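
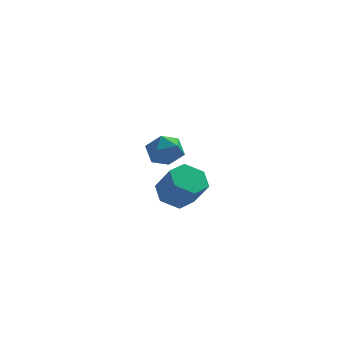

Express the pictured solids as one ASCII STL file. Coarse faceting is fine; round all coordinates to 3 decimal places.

solid 
facet normal -0.425 0.421 -0.801
outer loop
vertex -0.768 -2.373 -4.566
vertex -1.709 -2.354 -4.057
vertex -1.04 -1.523 -3.975
endloop
endfacet
facet normal 0.869 0.438 -0.230
outer loop
vertex -0.768 -2.373 -4.566
vertex -1.04 -1.523 -3.975
vertex -0.029 -3.105 -3.171
endloop
endfacet
facet normal 0.869 0.439 -0.229
outer loop
vertex -0.029 -3.105 -3.171
vertex -1.04 -1.523 -3.975
vertex -0.302 -2.255 -2.58
endloop
endfacet
facet normal 0.424 -0.421 0.802
outer loop
vertex -0.029 -3.105 -3.171
vertex -0.302 -2.255 -2.58
vertex -0.971 -3.086 -2.663
endloop
endfacet
facet normal -0.424 0.421 -0.802
outer loop
vertex -1.04 -1.523 -3.975
vertex -1.709 -2.354 -4.057
vertex -1.982 -1.504 -3.467
endloop
endfacet
facet normal 0.214 0.907 0.363
outer loop
vertex -1.04 -1.523 -3.975
vertex -1.982 -1.504 -3.467
vertex -0.302 -2.255 -2.58
endloop
endfacet
facet normal 0.214 0.907 0.363
outer loop
vertex -0.302 -2.255 -2.58
vertex -1.982 -1.504 -3.467
vertex -1.243 -2.236 -2.072
endloop
endfacet
facet normal 0.424 -0.422 0.801
outer loop
vertex -0.302 -2.255 -2.58
vertex -1.243 -2.236 -2.072
vertex -0.971 -3.086 -2.663
endloop
endfacet
facet normal -0.424 0.421 -0.802
outer loop
vertex -1.982 -1.504 -3.467
vertex -1.709 -2.354 -4.057
vertex -2.651 -2.335 -3.549
endloop
endfacet
facet normal -0.655 0.469 0.593
outer loop
vertex -1.982 -1.504 -3.467
vertex -2.651 -2.335 -3.549
vertex -1.243 -2.236 -2.072
endloop
endfacet
facet normal -0.655 0.469 0.593
outer loop
vertex -1.243 -2.236 -2.072
vertex -2.651 -2.335 -3.549
vertex -1.912 -3.067 -2.154
endloop
endfacet
facet normal 0.425 -0.421 0.801
outer loop
vertex -1.243 -2.236 -2.072
vertex -1.912 -3.067 -2.154
vertex -0.971 -3.086 -2.663
endloop
endfacet
facet normal -0.424 0.421 -0.802
outer loop
vertex -2.651 -2.335 -3.549
vertex -1.709 -2.354 -4.057
vertex -2.378 -3.185 -4.14
endloop
endfacet
facet normal -0.869 -0.439 0.230
outer loop
vertex -2.651 -2.335 -3.549
vertex -2.378 -3.185 -4.14
vertex -1.912 -3.067 -2.154
endloop
endfacet
facet normal -0.869 -0.438 0.230
outer loop
vertex -1.912 -3.067 -2.154
vertex -2.378 -3.185 -4.14
vertex -1.64 -3.917 -2.745
endloop
endfacet
facet normal 0.425 -0.421 0.801
outer loop
vertex -1.912 -3.067 -2.154
vertex -1.64 -3.917 -2.745
vertex -0.971 -3.086 -2.663
endloop
endfacet
facet normal -0.424 0.422 -0.801
outer loop
vertex -2.378 -3.185 -4.14
vertex -1.709 -2.354 -4.057
vertex -1.437 -3.204 -4.648
endloop
endfacet
facet normal -0.214 -0.907 -0.363
outer loop
vertex -2.378 -3.185 -4.14
vertex -1.437 -3.204 -4.648
vertex -1.64 -3.917 -2.745
endloop
endfacet
facet normal -0.214 -0.907 -0.363
outer loop
vertex -1.64 -3.917 -2.745
vertex -1.437 -3.204 -4.648
vertex -0.698 -3.936 -3.253
endloop
endfacet
facet normal 0.424 -0.421 0.802
outer loop
vertex -1.64 -3.917 -2.745
vertex -0.698 -3.936 -3.253
vertex -0.971 -3.086 -2.663
endloop
endfacet
facet normal -0.425 0.421 -0.801
outer loop
vertex -1.437 -3.204 -4.648
vertex -1.709 -2.354 -4.057
vertex -0.768 -2.373 -4.566
endloop
endfacet
facet normal 0.655 -0.469 -0.593
outer loop
vertex -1.437 -3.204 -4.648
vertex -0.768 -2.373 -4.566
vertex -0.698 -3.936 -3.253
endloop
endfacet
facet normal 0.655 -0.469 -0.593
outer loop
vertex -0.698 -3.936 -3.253
vertex -0.768 -2.373 -4.566
vertex -0.029 -3.105 -3.171
endloop
endfacet
facet normal 0.424 -0.421 0.802
outer loop
vertex -0.698 -3.936 -3.253
vertex -0.029 -3.105 -3.171
vertex -0.971 -3.086 -2.663
endloop
endfacet
facet normal -0.626 0.345 0.700
outer loop
vertex -3.429 3.482 -3.418
vertex -2.605 3.455 -2.668
vertex -2.777 4.374 -3.275
endloop
endfacet
facet normal -0.810 0.584 0.053
outer loop
vertex -3.429 3.482 -3.418
vertex -2.777 4.374 -3.275
vertex -3.071 4.059 -4.302
endloop
endfacet
facet normal -0.931 0.019 -0.365
outer loop
vertex -3.429 3.482 -3.418
vertex -3.071 4.059 -4.302
vertex -3.082 2.945 -4.331
endloop
endfacet
facet normal -0.821 -0.570 0.023
outer loop
vertex -3.429 3.482 -3.418
vertex -3.082 2.945 -4.331
vertex -2.794 2.572 -3.321
endloop
endfacet
facet normal -0.632 -0.369 0.681
outer loop
vertex -3.429 3.482 -3.418
vertex -2.794 2.572 -3.321
vertex -2.605 3.455 -2.668
endloop
endfacet
facet normal -0.255 0.943 -0.216
outer loop
vertex -3.071 4.059 -4.302
vertex -2.777 4.374 -3.275
vertex -2.026 4.388 -4.099
endloop
endfacet
facet normal 0.044 0.556 0.830
outer loop
vertex -2.777 4.374 -3.275
vertex -2.605 3.455 -2.668
vertex -1.738 4.015 -3.089
endloop
endfacet
facet normal 0.033 -0.599 0.800
outer loop
vertex -2.605 3.455 -2.668
vertex -2.794 2.572 -3.321
vertex -1.749 2.901 -3.118
endloop
endfacet
facet normal -0.272 -0.925 -0.264
outer loop
vertex -2.794 2.572 -3.321
vertex -3.082 2.945 -4.331
vertex -2.043 2.586 -4.145
endloop
endfacet
facet normal -0.451 0.028 -0.892
outer loop
vertex -3.082 2.945 -4.331
vertex -3.071 4.059 -4.302
vertex -2.215 3.505 -4.752
endloop
endfacet
facet normal 0.821 0.570 -0.023
outer loop
vertex -1.391 3.478 -4.002
vertex -2.026 4.388 -4.099
vertex -1.738 4.015 -3.089
endloop
endfacet
facet normal 0.931 -0.019 0.365
outer loop
vertex -1.391 3.478 -4.002
vertex -1.738 4.015 -3.089
vertex -1.749 2.901 -3.118
endloop
endfacet
facet normal 0.810 -0.584 -0.053
outer loop
vertex -1.391 3.478 -4.002
vertex -1.749 2.901 -3.118
vertex -2.043 2.586 -4.145
endloop
endfacet
facet normal 0.626 -0.345 -0.700
outer loop
vertex -1.391 3.478 -4.002
vertex -2.043 2.586 -4.145
vertex -2.215 3.505 -4.752
endloop
endfacet
facet normal 0.632 0.369 -0.681
outer loop
vertex -1.391 3.478 -4.002
vertex -2.215 3.505 -4.752
vertex -2.026 4.388 -4.099
endloop
endfacet
facet normal 0.272 0.925 0.264
outer loop
vertex -1.738 4.015 -3.089
vertex -2.026 4.388 -4.099
vertex -2.777 4.374 -3.275
endloop
endfacet
facet normal 0.451 -0.028 0.892
outer loop
vertex -1.749 2.901 -3.118
vertex -1.738 4.015 -3.089
vertex -2.605 3.455 -2.668
endloop
endfacet
facet normal 0.255 -0.943 0.216
outer loop
vertex -2.043 2.586 -4.145
vertex -1.749 2.901 -3.118
vertex -2.794 2.572 -3.321
endloop
endfacet
facet normal -0.044 -0.556 -0.830
outer loop
vertex -2.215 3.505 -4.752
vertex -2.043 2.586 -4.145
vertex -3.082 2.945 -4.331
endloop
endfacet
facet normal -0.033 0.599 -0.800
outer loop
vertex -2.026 4.388 -4.099
vertex -2.215 3.505 -4.752
vertex -3.071 4.059 -4.302
endloop
endfacet

endsolid


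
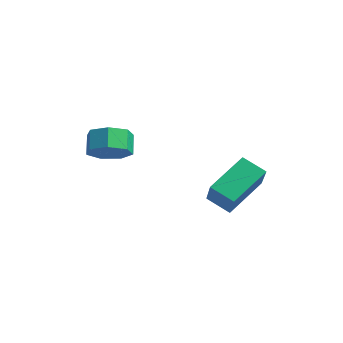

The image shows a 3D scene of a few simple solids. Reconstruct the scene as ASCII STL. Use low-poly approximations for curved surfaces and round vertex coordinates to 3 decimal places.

solid 
facet normal -0.790 -0.378 0.483
outer loop
vertex 1.71 0.324 0.647
vertex 1.534 2.118 1.763
vertex 0.61 1.005 -0.619
endloop
endfacet
facet normal 0.083 -0.846 -0.527
outer loop
vertex 1.566 1.462 -1.203
vertex 1.71 0.324 0.647
vertex 0.61 1.005 -0.619
endloop
endfacet
facet normal -0.790 -0.377 0.483
outer loop
vertex 0.61 1.005 -0.619
vertex 1.534 2.118 1.763
vertex 0.435 2.799 0.497
endloop
endfacet
facet normal -0.607 0.376 -0.700
outer loop
vertex 0.435 2.799 0.497
vertex 1.566 1.462 -1.203
vertex 0.61 1.005 -0.619
endloop
endfacet
facet normal 0.607 -0.376 0.700
outer loop
vertex 1.71 0.324 0.647
vertex 2.49 2.575 1.179
vertex 1.534 2.118 1.763
endloop
endfacet
facet normal 0.083 -0.846 -0.527
outer loop
vertex 2.665 0.781 0.063
vertex 1.71 0.324 0.647
vertex 1.566 1.462 -1.203
endloop
endfacet
facet normal 0.608 -0.376 0.700
outer loop
vertex 2.665 0.781 0.063
vertex 2.49 2.575 1.179
vertex 1.71 0.324 0.647
endloop
endfacet
facet normal -0.083 0.846 0.527
outer loop
vertex 1.534 2.118 1.763
vertex 2.49 2.575 1.179
vertex 0.435 2.799 0.497
endloop
endfacet
facet normal -0.608 0.376 -0.700
outer loop
vertex 1.39 3.256 -0.087
vertex 1.566 1.462 -1.203
vertex 0.435 2.799 0.497
endloop
endfacet
facet normal -0.083 0.846 0.527
outer loop
vertex 0.435 2.799 0.497
vertex 2.49 2.575 1.179
vertex 1.39 3.256 -0.087
endloop
endfacet
facet normal 0.790 0.378 -0.483
outer loop
vertex 1.39 3.256 -0.087
vertex 2.665 0.781 0.063
vertex 1.566 1.462 -1.203
endloop
endfacet
facet normal 0.790 0.378 -0.483
outer loop
vertex 2.49 2.575 1.179
vertex 2.665 0.781 0.063
vertex 1.39 3.256 -0.087
endloop
endfacet
facet normal 0.542 -0.413 -0.732
outer loop
vertex -2.004 -1.06 1.818
vertex -2.835 -1.375 1.381
vertex -2.356 -0.518 1.252
endloop
endfacet
facet normal 0.734 0.657 0.172
outer loop
vertex -2.004 -1.06 1.818
vertex -2.356 -0.518 1.252
vertex -2.595 -0.609 2.616
endloop
endfacet
facet normal 0.733 0.658 0.172
outer loop
vertex -2.595 -0.609 2.616
vertex -2.356 -0.518 1.252
vertex -2.947 -0.068 2.049
endloop
endfacet
facet normal -0.542 0.413 0.731
outer loop
vertex -2.595 -0.609 2.616
vertex -2.947 -0.068 2.049
vertex -3.425 -0.925 2.179
endloop
endfacet
facet normal 0.542 -0.413 -0.732
outer loop
vertex -2.356 -0.518 1.252
vertex -2.835 -1.375 1.381
vertex -3.069 -0.622 0.783
endloop
endfacet
facet normal 0.137 0.903 -0.408
outer loop
vertex -2.356 -0.518 1.252
vertex -3.069 -0.622 0.783
vertex -2.947 -0.068 2.049
endloop
endfacet
facet normal 0.136 0.903 -0.408
outer loop
vertex -2.947 -0.068 2.049
vertex -3.069 -0.622 0.783
vertex -3.659 -0.172 1.581
endloop
endfacet
facet normal -0.542 0.413 0.732
outer loop
vertex -2.947 -0.068 2.049
vertex -3.659 -0.172 1.581
vertex -3.425 -0.925 2.179
endloop
endfacet
facet normal 0.542 -0.413 -0.732
outer loop
vertex -3.069 -0.622 0.783
vertex -2.835 -1.375 1.381
vertex -3.605 -1.293 0.764
endloop
endfacet
facet normal -0.563 0.469 -0.681
outer loop
vertex -3.069 -0.622 0.783
vertex -3.605 -1.293 0.764
vertex -3.659 -0.172 1.581
endloop
endfacet
facet normal -0.563 0.469 -0.681
outer loop
vertex -3.659 -0.172 1.581
vertex -3.605 -1.293 0.764
vertex -4.195 -0.843 1.562
endloop
endfacet
facet normal -0.542 0.413 0.732
outer loop
vertex -3.659 -0.172 1.581
vertex -4.195 -0.843 1.562
vertex -3.425 -0.925 2.179
endloop
endfacet
facet normal 0.542 -0.414 -0.732
outer loop
vertex -3.605 -1.293 0.764
vertex -2.835 -1.375 1.381
vertex -3.561 -2.026 1.211
endloop
endfacet
facet normal -0.839 -0.319 -0.441
outer loop
vertex -3.605 -1.293 0.764
vertex -3.561 -2.026 1.211
vertex -4.195 -0.843 1.562
endloop
endfacet
facet normal -0.839 -0.318 -0.442
outer loop
vertex -4.195 -0.843 1.562
vertex -3.561 -2.026 1.211
vertex -4.152 -1.576 2.008
endloop
endfacet
facet normal -0.542 0.413 0.732
outer loop
vertex -4.195 -0.843 1.562
vertex -4.152 -1.576 2.008
vertex -3.425 -0.925 2.179
endloop
endfacet
facet normal 0.542 -0.413 -0.732
outer loop
vertex -3.561 -2.026 1.211
vertex -2.835 -1.375 1.381
vertex -2.97 -2.269 1.785
endloop
endfacet
facet normal -0.483 -0.866 0.131
outer loop
vertex -3.561 -2.026 1.211
vertex -2.97 -2.269 1.785
vertex -4.152 -1.576 2.008
endloop
endfacet
facet normal -0.483 -0.866 0.132
outer loop
vertex -4.152 -1.576 2.008
vertex -2.97 -2.269 1.785
vertex -3.561 -1.818 2.583
endloop
endfacet
facet normal -0.542 0.413 0.731
outer loop
vertex -4.152 -1.576 2.008
vertex -3.561 -1.818 2.583
vertex -3.425 -0.925 2.179
endloop
endfacet
facet normal 0.541 -0.413 -0.732
outer loop
vertex -2.97 -2.269 1.785
vertex -2.835 -1.375 1.381
vertex -2.277 -1.839 2.055
endloop
endfacet
facet normal 0.236 -0.761 0.605
outer loop
vertex -2.97 -2.269 1.785
vertex -2.277 -1.839 2.055
vertex -3.561 -1.818 2.583
endloop
endfacet
facet normal 0.236 -0.761 0.604
outer loop
vertex -3.561 -1.818 2.583
vertex -2.277 -1.839 2.055
vertex -2.868 -1.389 2.853
endloop
endfacet
facet normal -0.541 0.414 0.732
outer loop
vertex -3.561 -1.818 2.583
vertex -2.868 -1.389 2.853
vertex -3.425 -0.925 2.179
endloop
endfacet
facet normal 0.542 -0.413 -0.732
outer loop
vertex -2.277 -1.839 2.055
vertex -2.835 -1.375 1.381
vertex -2.004 -1.06 1.818
endloop
endfacet
facet normal 0.778 -0.083 0.623
outer loop
vertex -2.277 -1.839 2.055
vertex -2.004 -1.06 1.818
vertex -2.868 -1.389 2.853
endloop
endfacet
facet normal 0.778 -0.083 0.623
outer loop
vertex -2.868 -1.389 2.853
vertex -2.004 -1.06 1.818
vertex -2.595 -0.609 2.616
endloop
endfacet
facet normal -0.542 0.412 0.732
outer loop
vertex -2.868 -1.389 2.853
vertex -2.595 -0.609 2.616
vertex -3.425 -0.925 2.179
endloop
endfacet

endsolid


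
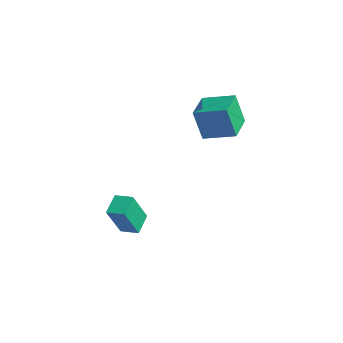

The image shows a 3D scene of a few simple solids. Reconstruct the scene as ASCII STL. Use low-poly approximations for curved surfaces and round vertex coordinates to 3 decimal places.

solid 
facet normal -0.617 0.659 0.431
outer loop
vertex 2.559 -3.951 -1.883
vertex 3.322 -3.34 -1.724
vertex 2.225 -3.056 -3.73
endloop
endfacet
facet normal -0.770 -0.617 -0.160
outer loop
vertex 2.978 -3.86 -4.256
vertex 2.559 -3.951 -1.883
vertex 2.225 -3.056 -3.73
endloop
endfacet
facet normal -0.617 0.659 0.431
outer loop
vertex 2.225 -3.056 -3.73
vertex 3.322 -3.34 -1.724
vertex 2.988 -2.445 -3.572
endloop
endfacet
facet normal -0.161 0.430 -0.888
outer loop
vertex 2.988 -2.445 -3.572
vertex 2.978 -3.86 -4.256
vertex 2.225 -3.056 -3.73
endloop
endfacet
facet normal 0.160 -0.431 0.888
outer loop
vertex 2.559 -3.951 -1.883
vertex 4.075 -4.144 -2.25
vertex 3.322 -3.34 -1.724
endloop
endfacet
facet normal -0.770 -0.617 -0.160
outer loop
vertex 3.312 -4.755 -2.408
vertex 2.559 -3.951 -1.883
vertex 2.978 -3.86 -4.256
endloop
endfacet
facet normal 0.160 -0.430 0.888
outer loop
vertex 3.312 -4.755 -2.408
vertex 4.075 -4.144 -2.25
vertex 2.559 -3.951 -1.883
endloop
endfacet
facet normal 0.770 0.617 0.160
outer loop
vertex 3.322 -3.34 -1.724
vertex 4.075 -4.144 -2.25
vertex 2.988 -2.445 -3.572
endloop
endfacet
facet normal -0.160 0.431 -0.888
outer loop
vertex 3.741 -3.249 -4.097
vertex 2.978 -3.86 -4.256
vertex 2.988 -2.445 -3.572
endloop
endfacet
facet normal 0.770 0.617 0.160
outer loop
vertex 2.988 -2.445 -3.572
vertex 4.075 -4.144 -2.25
vertex 3.741 -3.249 -4.097
endloop
endfacet
facet normal 0.617 -0.659 -0.431
outer loop
vertex 3.741 -3.249 -4.097
vertex 3.312 -4.755 -2.408
vertex 2.978 -3.86 -4.256
endloop
endfacet
facet normal 0.617 -0.659 -0.431
outer loop
vertex 4.075 -4.144 -2.25
vertex 3.312 -4.755 -2.408
vertex 3.741 -3.249 -4.097
endloop
endfacet
facet normal -0.645 -0.716 -0.267
outer loop
vertex 3.313 -0.137 3.342
vertex 2.004 1.023 3.39
vertex 3.6 0.257 1.589
endloop
endfacet
facet normal 0.748 -0.663 -0.027
outer loop
vertex 4.716 1.497 2.05
vertex 3.313 -0.137 3.342
vertex 3.6 0.257 1.589
endloop
endfacet
facet normal -0.645 -0.716 -0.267
outer loop
vertex 3.6 0.257 1.589
vertex 2.004 1.023 3.39
vertex 2.291 1.418 1.636
endloop
endfacet
facet normal 0.157 0.217 -0.964
outer loop
vertex 2.291 1.418 1.636
vertex 4.716 1.497 2.05
vertex 3.6 0.257 1.589
endloop
endfacet
facet normal -0.157 -0.217 0.963
outer loop
vertex 3.313 -0.137 3.342
vertex 3.12 2.263 3.851
vertex 2.004 1.023 3.39
endloop
endfacet
facet normal 0.748 -0.663 -0.027
outer loop
vertex 4.429 1.102 3.804
vertex 3.313 -0.137 3.342
vertex 4.716 1.497 2.05
endloop
endfacet
facet normal -0.158 -0.217 0.963
outer loop
vertex 4.429 1.102 3.804
vertex 3.12 2.263 3.851
vertex 3.313 -0.137 3.342
endloop
endfacet
facet normal -0.748 0.663 0.027
outer loop
vertex 2.004 1.023 3.39
vertex 3.12 2.263 3.851
vertex 2.291 1.418 1.636
endloop
endfacet
facet normal 0.157 0.217 -0.963
outer loop
vertex 3.407 2.657 2.098
vertex 4.716 1.497 2.05
vertex 2.291 1.418 1.636
endloop
endfacet
facet normal -0.748 0.664 0.027
outer loop
vertex 2.291 1.418 1.636
vertex 3.12 2.263 3.851
vertex 3.407 2.657 2.098
endloop
endfacet
facet normal 0.645 0.716 0.267
outer loop
vertex 3.407 2.657 2.098
vertex 4.429 1.102 3.804
vertex 4.716 1.497 2.05
endloop
endfacet
facet normal 0.645 0.716 0.267
outer loop
vertex 3.12 2.263 3.851
vertex 4.429 1.102 3.804
vertex 3.407 2.657 2.098
endloop
endfacet

endsolid


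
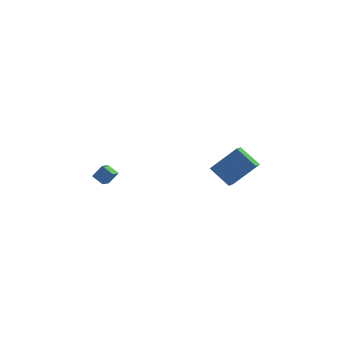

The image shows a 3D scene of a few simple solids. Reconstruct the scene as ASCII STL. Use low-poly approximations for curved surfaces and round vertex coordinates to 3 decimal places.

solid 
facet normal -0.701 0.573 0.424
outer loop
vertex -3.909 2.566 3.969
vertex -3.582 3.236 3.604
vertex -4.474 2.431 3.217
endloop
endfacet
facet normal -0.393 -0.807 0.440
outer loop
vertex -3.878 1.944 2.856
vertex -3.909 2.566 3.969
vertex -4.474 2.431 3.217
endloop
endfacet
facet normal -0.701 0.573 0.424
outer loop
vertex -4.474 2.431 3.217
vertex -3.582 3.236 3.604
vertex -4.147 3.101 2.852
endloop
endfacet
facet normal -0.595 -0.141 -0.792
outer loop
vertex -4.147 3.101 2.852
vertex -3.878 1.944 2.856
vertex -4.474 2.431 3.217
endloop
endfacet
facet normal 0.595 0.141 0.792
outer loop
vertex -3.909 2.566 3.969
vertex -2.986 2.749 3.243
vertex -3.582 3.236 3.604
endloop
endfacet
facet normal -0.393 -0.807 0.440
outer loop
vertex -3.313 2.079 3.608
vertex -3.909 2.566 3.969
vertex -3.878 1.944 2.856
endloop
endfacet
facet normal 0.595 0.141 0.792
outer loop
vertex -3.313 2.079 3.608
vertex -2.986 2.749 3.243
vertex -3.909 2.566 3.969
endloop
endfacet
facet normal 0.393 0.807 -0.440
outer loop
vertex -3.582 3.236 3.604
vertex -2.986 2.749 3.243
vertex -4.147 3.101 2.852
endloop
endfacet
facet normal -0.595 -0.141 -0.792
outer loop
vertex -3.551 2.614 2.491
vertex -3.878 1.944 2.856
vertex -4.147 3.101 2.852
endloop
endfacet
facet normal 0.393 0.807 -0.440
outer loop
vertex -4.147 3.101 2.852
vertex -2.986 2.749 3.243
vertex -3.551 2.614 2.491
endloop
endfacet
facet normal 0.701 -0.573 -0.424
outer loop
vertex -3.551 2.614 2.491
vertex -3.313 2.079 3.608
vertex -3.878 1.944 2.856
endloop
endfacet
facet normal 0.701 -0.573 -0.424
outer loop
vertex -2.986 2.749 3.243
vertex -3.313 2.079 3.608
vertex -3.551 2.614 2.491
endloop
endfacet
facet normal -0.716 -0.139 -0.684
outer loop
vertex 2.213 2.284 3.887
vertex 2.508 3.251 3.382
vertex 3.262 1.476 2.954
endloop
endfacet
facet normal -0.261 -0.856 0.447
outer loop
vertex 4.772 1.769 4.398
vertex 2.213 2.284 3.887
vertex 3.262 1.476 2.954
endloop
endfacet
facet normal -0.716 -0.139 -0.684
outer loop
vertex 3.262 1.476 2.954
vertex 2.508 3.251 3.382
vertex 3.557 2.443 2.449
endloop
endfacet
facet normal 0.648 -0.498 -0.576
outer loop
vertex 3.557 2.443 2.449
vertex 4.772 1.769 4.398
vertex 3.262 1.476 2.954
endloop
endfacet
facet normal -0.648 0.498 0.576
outer loop
vertex 2.213 2.284 3.887
vertex 4.018 3.544 4.826
vertex 2.508 3.251 3.382
endloop
endfacet
facet normal -0.261 -0.856 0.447
outer loop
vertex 3.723 2.577 5.331
vertex 2.213 2.284 3.887
vertex 4.772 1.769 4.398
endloop
endfacet
facet normal -0.648 0.498 0.576
outer loop
vertex 3.723 2.577 5.331
vertex 4.018 3.544 4.826
vertex 2.213 2.284 3.887
endloop
endfacet
facet normal 0.261 0.856 -0.447
outer loop
vertex 2.508 3.251 3.382
vertex 4.018 3.544 4.826
vertex 3.557 2.443 2.449
endloop
endfacet
facet normal 0.648 -0.498 -0.576
outer loop
vertex 5.067 2.736 3.893
vertex 4.772 1.769 4.398
vertex 3.557 2.443 2.449
endloop
endfacet
facet normal 0.261 0.856 -0.447
outer loop
vertex 3.557 2.443 2.449
vertex 4.018 3.544 4.826
vertex 5.067 2.736 3.893
endloop
endfacet
facet normal 0.716 0.139 0.684
outer loop
vertex 5.067 2.736 3.893
vertex 3.723 2.577 5.331
vertex 4.772 1.769 4.398
endloop
endfacet
facet normal 0.716 0.139 0.684
outer loop
vertex 4.018 3.544 4.826
vertex 3.723 2.577 5.331
vertex 5.067 2.736 3.893
endloop
endfacet

endsolid


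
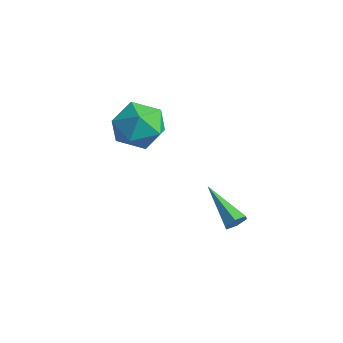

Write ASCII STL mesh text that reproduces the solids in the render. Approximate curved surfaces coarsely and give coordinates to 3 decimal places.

solid 
facet normal -0.349 0.669 0.656
outer loop
vertex -1.714 1.895 2.138
vertex -1.617 1.129 2.971
vertex -0.748 1.819 2.73
endloop
endfacet
facet normal 0.001 0.992 0.125
outer loop
vertex -1.714 1.895 2.138
vertex -0.748 1.819 2.73
vertex -0.715 1.961 1.604
endloop
endfacet
facet normal -0.315 0.813 -0.490
outer loop
vertex -1.714 1.895 2.138
vertex -0.715 1.961 1.604
vertex -1.563 1.358 1.149
endloop
endfacet
facet normal -0.861 0.380 -0.338
outer loop
vertex -1.714 1.895 2.138
vertex -1.563 1.358 1.149
vertex -2.121 0.844 1.994
endloop
endfacet
facet normal -0.882 0.291 0.370
outer loop
vertex -1.714 1.895 2.138
vertex -2.121 0.844 1.994
vertex -1.617 1.129 2.971
endloop
endfacet
facet normal 0.667 0.737 0.112
outer loop
vertex -0.715 1.961 1.604
vertex -0.748 1.819 2.73
vertex 0.001 1.236 2.106
endloop
endfacet
facet normal 0.100 0.213 0.972
outer loop
vertex -0.748 1.819 2.73
vertex -1.617 1.129 2.971
vertex -0.557 0.722 2.951
endloop
endfacet
facet normal -0.762 -0.400 0.510
outer loop
vertex -1.617 1.129 2.971
vertex -2.121 0.844 1.994
vertex -1.405 0.119 2.496
endloop
endfacet
facet normal -0.728 -0.255 -0.636
outer loop
vertex -2.121 0.844 1.994
vertex -1.563 1.358 1.149
vertex -1.372 0.261 1.37
endloop
endfacet
facet normal 0.155 0.447 -0.881
outer loop
vertex -1.563 1.358 1.149
vertex -0.715 1.961 1.604
vertex -0.503 0.951 1.129
endloop
endfacet
facet normal 0.861 -0.380 0.338
outer loop
vertex -0.406 0.185 1.962
vertex 0.001 1.236 2.106
vertex -0.557 0.722 2.951
endloop
endfacet
facet normal 0.315 -0.813 0.490
outer loop
vertex -0.406 0.185 1.962
vertex -0.557 0.722 2.951
vertex -1.405 0.119 2.496
endloop
endfacet
facet normal -0.001 -0.992 -0.125
outer loop
vertex -0.406 0.185 1.962
vertex -1.405 0.119 2.496
vertex -1.372 0.261 1.37
endloop
endfacet
facet normal 0.349 -0.669 -0.656
outer loop
vertex -0.406 0.185 1.962
vertex -1.372 0.261 1.37
vertex -0.503 0.951 1.129
endloop
endfacet
facet normal 0.882 -0.291 -0.370
outer loop
vertex -0.406 0.185 1.962
vertex -0.503 0.951 1.129
vertex 0.001 1.236 2.106
endloop
endfacet
facet normal 0.728 0.255 0.636
outer loop
vertex -0.557 0.722 2.951
vertex 0.001 1.236 2.106
vertex -0.748 1.819 2.73
endloop
endfacet
facet normal -0.155 -0.447 0.881
outer loop
vertex -1.405 0.119 2.496
vertex -0.557 0.722 2.951
vertex -1.617 1.129 2.971
endloop
endfacet
facet normal -0.667 -0.737 -0.112
outer loop
vertex -1.372 0.261 1.37
vertex -1.405 0.119 2.496
vertex -2.121 0.844 1.994
endloop
endfacet
facet normal -0.100 -0.213 -0.972
outer loop
vertex -0.503 0.951 1.129
vertex -1.372 0.261 1.37
vertex -1.563 1.358 1.149
endloop
endfacet
facet normal 0.762 0.400 -0.510
outer loop
vertex 0.001 1.236 2.106
vertex -0.503 0.951 1.129
vertex -0.715 1.961 1.604
endloop
endfacet
facet normal 0.877 -0.018 -0.479
outer loop
vertex 1.987 3.615 -2.334
vertex 1.779 3.331 -2.704
vertex 1.771 3.84 -2.738
endloop
endfacet
facet normal 0.030 0.880 0.474
outer loop
vertex 1.987 3.615 -2.334
vertex 1.771 3.84 -2.738
vertex 0.041 3.369 -1.756
endloop
endfacet
facet normal 0.878 -0.018 -0.478
outer loop
vertex 1.771 3.84 -2.738
vertex 1.779 3.331 -2.704
vertex 1.564 3.556 -3.108
endloop
endfacet
facet normal -0.438 0.815 -0.380
outer loop
vertex 1.771 3.84 -2.738
vertex 1.564 3.556 -3.108
vertex 0.041 3.369 -1.756
endloop
endfacet
facet normal 0.878 -0.019 -0.478
outer loop
vertex 1.564 3.556 -3.108
vertex 1.779 3.331 -2.704
vertex 1.572 3.047 -3.073
endloop
endfacet
facet normal -0.658 -0.062 -0.750
outer loop
vertex 1.564 3.556 -3.108
vertex 1.572 3.047 -3.073
vertex 0.041 3.369 -1.756
endloop
endfacet
facet normal 0.878 -0.019 -0.478
outer loop
vertex 1.572 3.047 -3.073
vertex 1.779 3.331 -2.704
vertex 1.787 2.823 -2.669
endloop
endfacet
facet normal -0.411 -0.872 -0.265
outer loop
vertex 1.572 3.047 -3.073
vertex 1.787 2.823 -2.669
vertex 0.041 3.369 -1.756
endloop
endfacet
facet normal 0.878 -0.019 -0.478
outer loop
vertex 1.787 2.823 -2.669
vertex 1.779 3.331 -2.704
vertex 1.994 3.106 -2.3
endloop
endfacet
facet normal 0.055 -0.807 0.588
outer loop
vertex 1.787 2.823 -2.669
vertex 1.994 3.106 -2.3
vertex 0.041 3.369 -1.756
endloop
endfacet
facet normal 0.878 -0.020 -0.478
outer loop
vertex 1.994 3.106 -2.3
vertex 1.779 3.331 -2.704
vertex 1.987 3.615 -2.334
endloop
endfacet
facet normal 0.276 0.068 0.959
outer loop
vertex 1.994 3.106 -2.3
vertex 1.987 3.615 -2.334
vertex 0.041 3.369 -1.756
endloop
endfacet

endsolid


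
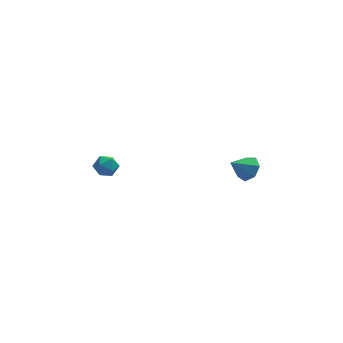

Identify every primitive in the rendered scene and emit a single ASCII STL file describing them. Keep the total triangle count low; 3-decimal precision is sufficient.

solid 
facet normal -0.090 0.899 0.429
outer loop
vertex -3.674 2.401 3.602
vertex -3.698 2.114 4.199
vertex -3.115 2.295 3.942
endloop
endfacet
facet normal 0.286 0.942 -0.176
outer loop
vertex -3.674 2.401 3.602
vertex -3.115 2.295 3.942
vertex -3.134 2.179 3.29
endloop
endfacet
facet normal -0.123 0.695 -0.708
outer loop
vertex -3.674 2.401 3.602
vertex -3.134 2.179 3.29
vertex -3.728 1.925 3.144
endloop
endfacet
facet normal -0.751 0.500 -0.431
outer loop
vertex -3.674 2.401 3.602
vertex -3.728 1.925 3.144
vertex -4.077 1.885 3.706
endloop
endfacet
facet normal -0.731 0.626 0.271
outer loop
vertex -3.674 2.401 3.602
vertex -4.077 1.885 3.706
vertex -3.698 2.114 4.199
endloop
endfacet
facet normal 0.850 0.513 -0.116
outer loop
vertex -3.134 2.179 3.29
vertex -3.115 2.295 3.942
vertex -2.823 1.755 3.694
endloop
endfacet
facet normal 0.243 0.443 0.863
outer loop
vertex -3.115 2.295 3.942
vertex -3.698 2.114 4.199
vertex -3.172 1.715 4.256
endloop
endfacet
facet normal -0.793 -0.001 0.610
outer loop
vertex -3.698 2.114 4.199
vertex -4.077 1.885 3.706
vertex -3.766 1.461 4.11
endloop
endfacet
facet normal -0.825 -0.204 -0.527
outer loop
vertex -4.077 1.885 3.706
vertex -3.728 1.925 3.144
vertex -3.785 1.345 3.458
endloop
endfacet
facet normal 0.191 0.113 -0.975
outer loop
vertex -3.728 1.925 3.144
vertex -3.134 2.179 3.29
vertex -3.202 1.526 3.201
endloop
endfacet
facet normal 0.751 -0.500 0.431
outer loop
vertex -3.226 1.239 3.798
vertex -2.823 1.755 3.694
vertex -3.172 1.715 4.256
endloop
endfacet
facet normal 0.123 -0.695 0.708
outer loop
vertex -3.226 1.239 3.798
vertex -3.172 1.715 4.256
vertex -3.766 1.461 4.11
endloop
endfacet
facet normal -0.286 -0.942 0.176
outer loop
vertex -3.226 1.239 3.798
vertex -3.766 1.461 4.11
vertex -3.785 1.345 3.458
endloop
endfacet
facet normal 0.090 -0.899 -0.429
outer loop
vertex -3.226 1.239 3.798
vertex -3.785 1.345 3.458
vertex -3.202 1.526 3.201
endloop
endfacet
facet normal 0.731 -0.626 -0.271
outer loop
vertex -3.226 1.239 3.798
vertex -3.202 1.526 3.201
vertex -2.823 1.755 3.694
endloop
endfacet
facet normal 0.825 0.204 0.527
outer loop
vertex -3.172 1.715 4.256
vertex -2.823 1.755 3.694
vertex -3.115 2.295 3.942
endloop
endfacet
facet normal -0.191 -0.113 0.975
outer loop
vertex -3.766 1.461 4.11
vertex -3.172 1.715 4.256
vertex -3.698 2.114 4.199
endloop
endfacet
facet normal -0.850 -0.513 0.116
outer loop
vertex -3.785 1.345 3.458
vertex -3.766 1.461 4.11
vertex -4.077 1.885 3.706
endloop
endfacet
facet normal -0.243 -0.443 -0.863
outer loop
vertex -3.202 1.526 3.201
vertex -3.785 1.345 3.458
vertex -3.728 1.925 3.144
endloop
endfacet
facet normal 0.793 0.001 -0.610
outer loop
vertex -2.823 1.755 3.694
vertex -3.202 1.526 3.201
vertex -3.134 2.179 3.29
endloop
endfacet
facet normal 0.734 0.243 -0.634
outer loop
vertex 3.701 2.414 3.134
vertex 3.301 2.15 2.57
vertex 3.312 2.836 2.846
endloop
endfacet
facet normal -0.079 0.511 0.856
outer loop
vertex 3.701 2.414 3.134
vertex 3.312 2.836 2.846
vertex 2.399 1.85 3.35
endloop
endfacet
facet normal 0.734 0.244 -0.635
outer loop
vertex 3.312 2.836 2.846
vertex 3.301 2.15 2.57
vertex 2.915 2.742 2.351
endloop
endfacet
facet normal -0.597 0.727 0.341
outer loop
vertex 3.312 2.836 2.846
vertex 2.915 2.742 2.351
vertex 2.399 1.85 3.35
endloop
endfacet
facet normal 0.734 0.244 -0.634
outer loop
vertex 2.915 2.742 2.351
vertex 3.301 2.15 2.57
vertex 2.809 2.201 2.02
endloop
endfacet
facet normal -0.929 0.308 -0.205
outer loop
vertex 2.915 2.742 2.351
vertex 2.809 2.201 2.02
vertex 2.399 1.85 3.35
endloop
endfacet
facet normal 0.734 0.244 -0.634
outer loop
vertex 2.809 2.201 2.02
vertex 3.301 2.15 2.57
vertex 3.074 1.622 2.104
endloop
endfacet
facet normal -0.824 -0.431 -0.368
outer loop
vertex 2.809 2.201 2.02
vertex 3.074 1.622 2.104
vertex 2.399 1.85 3.35
endloop
endfacet
facet normal 0.734 0.244 -0.634
outer loop
vertex 3.074 1.622 2.104
vertex 3.301 2.15 2.57
vertex 3.51 1.44 2.539
endloop
endfacet
facet normal -0.363 -0.931 -0.026
outer loop
vertex 3.074 1.622 2.104
vertex 3.51 1.44 2.539
vertex 2.399 1.85 3.35
endloop
endfacet
facet normal 0.733 0.244 -0.635
outer loop
vertex 3.51 1.44 2.539
vertex 3.301 2.15 2.57
vertex 3.789 1.793 2.997
endloop
endfacet
facet normal 0.110 -0.818 0.564
outer loop
vertex 3.51 1.44 2.539
vertex 3.789 1.793 2.997
vertex 2.399 1.85 3.35
endloop
endfacet
facet normal 0.734 0.244 -0.634
outer loop
vertex 3.789 1.793 2.997
vertex 3.301 2.15 2.57
vertex 3.701 2.414 3.134
endloop
endfacet
facet normal 0.235 -0.177 0.956
outer loop
vertex 3.789 1.793 2.997
vertex 3.701 2.414 3.134
vertex 2.399 1.85 3.35
endloop
endfacet

endsolid


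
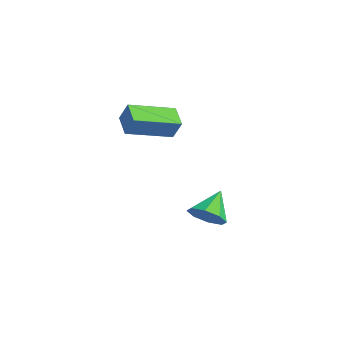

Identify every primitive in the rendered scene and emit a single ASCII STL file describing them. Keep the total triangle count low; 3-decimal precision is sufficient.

solid 
facet normal 0.396 -0.656 -0.643
outer loop
vertex 1.683 3.469 -1.201
vertex 1.114 2.974 -1.047
vertex 1.22 3.54 -1.559
endloop
endfacet
facet normal 0.232 0.967 -0.109
outer loop
vertex 1.683 3.469 -1.201
vertex 1.22 3.54 -1.559
vertex 0.586 3.846 -0.193
endloop
endfacet
facet normal 0.397 -0.656 -0.642
outer loop
vertex 1.22 3.54 -1.559
vertex 1.114 2.974 -1.047
vertex 0.695 3.279 -1.617
endloop
endfacet
facet normal -0.381 0.848 -0.367
outer loop
vertex 1.22 3.54 -1.559
vertex 0.695 3.279 -1.617
vertex 0.586 3.846 -0.193
endloop
endfacet
facet normal 0.397 -0.656 -0.642
outer loop
vertex 0.695 3.279 -1.617
vertex 1.114 2.974 -1.047
vertex 0.415 2.839 -1.341
endloop
endfacet
facet normal -0.880 0.414 -0.232
outer loop
vertex 0.695 3.279 -1.617
vertex 0.415 2.839 -1.341
vertex 0.586 3.846 -0.193
endloop
endfacet
facet normal 0.397 -0.656 -0.642
outer loop
vertex 0.415 2.839 -1.341
vertex 1.114 2.974 -1.047
vertex 0.545 2.479 -0.893
endloop
endfacet
facet normal -0.973 -0.082 0.217
outer loop
vertex 0.415 2.839 -1.341
vertex 0.545 2.479 -0.893
vertex 0.586 3.846 -0.193
endloop
endfacet
facet normal 0.396 -0.656 -0.643
outer loop
vertex 0.545 2.479 -0.893
vertex 1.114 2.974 -1.047
vertex 1.008 2.408 -0.535
endloop
endfacet
facet normal -0.606 -0.348 0.715
outer loop
vertex 0.545 2.479 -0.893
vertex 1.008 2.408 -0.535
vertex 0.586 3.846 -0.193
endloop
endfacet
facet normal 0.397 -0.656 -0.642
outer loop
vertex 1.008 2.408 -0.535
vertex 1.114 2.974 -1.047
vertex 1.533 2.669 -0.477
endloop
endfacet
facet normal 0.007 -0.230 0.973
outer loop
vertex 1.008 2.408 -0.535
vertex 1.533 2.669 -0.477
vertex 0.586 3.846 -0.193
endloop
endfacet
facet normal 0.397 -0.656 -0.642
outer loop
vertex 1.533 2.669 -0.477
vertex 1.114 2.974 -1.047
vertex 1.813 3.109 -0.753
endloop
endfacet
facet normal 0.505 0.204 0.838
outer loop
vertex 1.533 2.669 -0.477
vertex 1.813 3.109 -0.753
vertex 0.586 3.846 -0.193
endloop
endfacet
facet normal 0.397 -0.656 -0.642
outer loop
vertex 1.813 3.109 -0.753
vertex 1.114 2.974 -1.047
vertex 1.683 3.469 -1.201
endloop
endfacet
facet normal 0.598 0.700 0.389
outer loop
vertex 1.813 3.109 -0.753
vertex 1.683 3.469 -1.201
vertex 0.586 3.846 -0.193
endloop
endfacet
facet normal -0.890 0.214 0.403
outer loop
vertex -0.615 0.774 4.265
vertex -0.397 2.543 3.808
vertex -0.998 0.623 3.499
endloop
endfacet
facet normal -0.119 -0.961 0.249
outer loop
vertex -0.143 0.417 3.112
vertex -0.615 0.774 4.265
vertex -0.998 0.623 3.499
endloop
endfacet
facet normal -0.891 0.214 0.401
outer loop
vertex -0.998 0.623 3.499
vertex -0.397 2.543 3.808
vertex -0.779 2.392 3.041
endloop
endfacet
facet normal -0.440 -0.174 -0.881
outer loop
vertex -0.779 2.392 3.041
vertex -0.143 0.417 3.112
vertex -0.998 0.623 3.499
endloop
endfacet
facet normal 0.440 0.173 0.881
outer loop
vertex -0.615 0.774 4.265
vertex 0.458 2.337 3.421
vertex -0.397 2.543 3.808
endloop
endfacet
facet normal -0.119 -0.961 0.249
outer loop
vertex 0.239 0.568 3.879
vertex -0.615 0.774 4.265
vertex -0.143 0.417 3.112
endloop
endfacet
facet normal 0.440 0.174 0.881
outer loop
vertex 0.239 0.568 3.879
vertex 0.458 2.337 3.421
vertex -0.615 0.774 4.265
endloop
endfacet
facet normal 0.119 0.961 -0.249
outer loop
vertex -0.397 2.543 3.808
vertex 0.458 2.337 3.421
vertex -0.779 2.392 3.041
endloop
endfacet
facet normal -0.440 -0.173 -0.881
outer loop
vertex 0.075 2.186 2.655
vertex -0.143 0.417 3.112
vertex -0.779 2.392 3.041
endloop
endfacet
facet normal 0.119 0.961 -0.249
outer loop
vertex -0.779 2.392 3.041
vertex 0.458 2.337 3.421
vertex 0.075 2.186 2.655
endloop
endfacet
facet normal 0.891 -0.213 -0.402
outer loop
vertex 0.075 2.186 2.655
vertex 0.239 0.568 3.879
vertex -0.143 0.417 3.112
endloop
endfacet
facet normal 0.890 -0.214 -0.403
outer loop
vertex 0.458 2.337 3.421
vertex 0.239 0.568 3.879
vertex 0.075 2.186 2.655
endloop
endfacet

endsolid


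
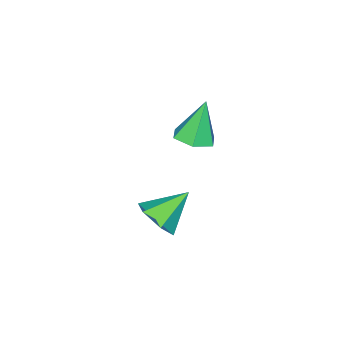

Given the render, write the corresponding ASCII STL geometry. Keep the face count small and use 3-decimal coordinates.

solid 
facet normal 0.724 -0.342 -0.599
outer loop
vertex 2.274 3.195 3.49
vertex 1.854 3.326 2.908
vertex 2.305 3.844 3.157
endloop
endfacet
facet normal 0.305 0.423 0.853
outer loop
vertex 2.274 3.195 3.49
vertex 2.305 3.844 3.157
vertex 0.906 3.774 3.692
endloop
endfacet
facet normal 0.724 -0.343 -0.599
outer loop
vertex 2.305 3.844 3.157
vertex 1.854 3.326 2.908
vertex 1.885 3.975 2.574
endloop
endfacet
facet normal 0.028 0.979 0.200
outer loop
vertex 2.305 3.844 3.157
vertex 1.885 3.975 2.574
vertex 0.906 3.774 3.692
endloop
endfacet
facet normal 0.724 -0.343 -0.599
outer loop
vertex 1.885 3.975 2.574
vertex 1.854 3.326 2.908
vertex 1.434 3.457 2.325
endloop
endfacet
facet normal -0.592 0.704 -0.392
outer loop
vertex 1.885 3.975 2.574
vertex 1.434 3.457 2.325
vertex 0.906 3.774 3.692
endloop
endfacet
facet normal 0.724 -0.342 -0.599
outer loop
vertex 1.434 3.457 2.325
vertex 1.854 3.326 2.908
vertex 1.404 2.808 2.659
endloop
endfacet
facet normal -0.935 -0.127 -0.332
outer loop
vertex 1.434 3.457 2.325
vertex 1.404 2.808 2.659
vertex 0.906 3.774 3.692
endloop
endfacet
facet normal 0.724 -0.341 -0.599
outer loop
vertex 1.404 2.808 2.659
vertex 1.854 3.326 2.908
vertex 1.824 2.678 3.241
endloop
endfacet
facet normal -0.657 -0.682 0.321
outer loop
vertex 1.404 2.808 2.659
vertex 1.824 2.678 3.241
vertex 0.906 3.774 3.692
endloop
endfacet
facet normal 0.724 -0.342 -0.599
outer loop
vertex 1.824 2.678 3.241
vertex 1.854 3.326 2.908
vertex 2.274 3.195 3.49
endloop
endfacet
facet normal -0.037 -0.407 0.913
outer loop
vertex 1.824 2.678 3.241
vertex 2.274 3.195 3.49
vertex 0.906 3.774 3.692
endloop
endfacet
facet normal 0.324 -0.055 -0.944
outer loop
vertex -1.385 1.502 3.335
vertex -1.965 1.828 3.117
vertex -1.398 2.201 3.29
endloop
endfacet
facet normal 0.757 0.056 0.651
outer loop
vertex -1.385 1.502 3.335
vertex -1.398 2.201 3.29
vertex -2.455 1.912 4.543
endloop
endfacet
facet normal 0.324 -0.055 -0.944
outer loop
vertex -1.398 2.201 3.29
vertex -1.965 1.828 3.117
vertex -1.978 2.527 3.072
endloop
endfacet
facet normal 0.303 0.840 0.450
outer loop
vertex -1.398 2.201 3.29
vertex -1.978 2.527 3.072
vertex -2.455 1.912 4.543
endloop
endfacet
facet normal 0.324 -0.055 -0.944
outer loop
vertex -1.978 2.527 3.072
vertex -1.965 1.828 3.117
vertex -2.545 2.154 2.899
endloop
endfacet
facet normal -0.575 0.804 0.150
outer loop
vertex -1.978 2.527 3.072
vertex -2.545 2.154 2.899
vertex -2.455 1.912 4.543
endloop
endfacet
facet normal 0.324 -0.055 -0.944
outer loop
vertex -2.545 2.154 2.899
vertex -1.965 1.828 3.117
vertex -2.532 1.456 2.944
endloop
endfacet
facet normal -0.999 -0.015 0.052
outer loop
vertex -2.545 2.154 2.899
vertex -2.532 1.456 2.944
vertex -2.455 1.912 4.543
endloop
endfacet
facet normal 0.324 -0.055 -0.944
outer loop
vertex -2.532 1.456 2.944
vertex -1.965 1.828 3.117
vertex -1.952 1.13 3.162
endloop
endfacet
facet normal -0.545 -0.799 0.254
outer loop
vertex -2.532 1.456 2.944
vertex -1.952 1.13 3.162
vertex -2.455 1.912 4.543
endloop
endfacet
facet normal 0.324 -0.055 -0.944
outer loop
vertex -1.952 1.13 3.162
vertex -1.965 1.828 3.117
vertex -1.385 1.502 3.335
endloop
endfacet
facet normal 0.332 -0.764 0.553
outer loop
vertex -1.952 1.13 3.162
vertex -1.385 1.502 3.335
vertex -2.455 1.912 4.543
endloop
endfacet

endsolid


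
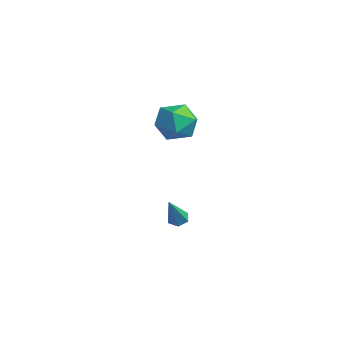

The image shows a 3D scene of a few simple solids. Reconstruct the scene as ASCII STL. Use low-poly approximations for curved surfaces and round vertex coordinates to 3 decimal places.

solid 
facet normal -0.664 0.162 0.730
outer loop
vertex -3.098 3.52 3.687
vertex -2.709 2.586 4.248
vertex -2.234 3.621 4.45
endloop
endfacet
facet normal -0.465 0.777 0.424
outer loop
vertex -3.098 3.52 3.687
vertex -2.234 3.621 4.45
vertex -2.19 4.195 3.447
endloop
endfacet
facet normal -0.619 0.737 -0.271
outer loop
vertex -3.098 3.52 3.687
vertex -2.19 4.195 3.447
vertex -2.638 3.516 2.625
endloop
endfacet
facet normal -0.913 0.098 -0.396
outer loop
vertex -3.098 3.52 3.687
vertex -2.638 3.516 2.625
vertex -2.959 2.521 3.12
endloop
endfacet
facet normal -0.940 -0.257 0.223
outer loop
vertex -3.098 3.52 3.687
vertex -2.959 2.521 3.12
vertex -2.709 2.586 4.248
endloop
endfacet
facet normal 0.242 0.837 0.490
outer loop
vertex -2.19 4.195 3.447
vertex -2.234 3.621 4.45
vertex -1.241 3.679 3.86
endloop
endfacet
facet normal -0.079 -0.156 0.985
outer loop
vertex -2.234 3.621 4.45
vertex -2.709 2.586 4.248
vertex -1.562 2.684 4.355
endloop
endfacet
facet normal -0.525 -0.835 0.165
outer loop
vertex -2.709 2.586 4.248
vertex -2.959 2.521 3.12
vertex -2.01 2.005 3.533
endloop
endfacet
facet normal -0.482 -0.261 -0.837
outer loop
vertex -2.959 2.521 3.12
vertex -2.638 3.516 2.625
vertex -1.966 2.579 2.53
endloop
endfacet
facet normal -0.007 0.773 -0.635
outer loop
vertex -2.638 3.516 2.625
vertex -2.19 4.195 3.447
vertex -1.491 3.614 2.732
endloop
endfacet
facet normal 0.913 -0.098 0.396
outer loop
vertex -1.102 2.68 3.293
vertex -1.241 3.679 3.86
vertex -1.562 2.684 4.355
endloop
endfacet
facet normal 0.619 -0.737 0.271
outer loop
vertex -1.102 2.68 3.293
vertex -1.562 2.684 4.355
vertex -2.01 2.005 3.533
endloop
endfacet
facet normal 0.465 -0.777 -0.424
outer loop
vertex -1.102 2.68 3.293
vertex -2.01 2.005 3.533
vertex -1.966 2.579 2.53
endloop
endfacet
facet normal 0.664 -0.162 -0.730
outer loop
vertex -1.102 2.68 3.293
vertex -1.966 2.579 2.53
vertex -1.491 3.614 2.732
endloop
endfacet
facet normal 0.940 0.257 -0.223
outer loop
vertex -1.102 2.68 3.293
vertex -1.491 3.614 2.732
vertex -1.241 3.679 3.86
endloop
endfacet
facet normal 0.482 0.261 0.837
outer loop
vertex -1.562 2.684 4.355
vertex -1.241 3.679 3.86
vertex -2.234 3.621 4.45
endloop
endfacet
facet normal 0.007 -0.773 0.635
outer loop
vertex -2.01 2.005 3.533
vertex -1.562 2.684 4.355
vertex -2.709 2.586 4.248
endloop
endfacet
facet normal -0.242 -0.837 -0.490
outer loop
vertex -1.966 2.579 2.53
vertex -2.01 2.005 3.533
vertex -2.959 2.521 3.12
endloop
endfacet
facet normal 0.079 0.156 -0.985
outer loop
vertex -1.491 3.614 2.732
vertex -1.966 2.579 2.53
vertex -2.638 3.516 2.625
endloop
endfacet
facet normal 0.525 0.835 -0.165
outer loop
vertex -1.241 3.679 3.86
vertex -1.491 3.614 2.732
vertex -2.19 4.195 3.447
endloop
endfacet
facet normal -0.451 0.422 -0.786
outer loop
vertex -1.981 3.153 -3.165
vertex -2.379 3.326 -2.844
vertex -1.944 3.636 -2.927
endloop
endfacet
facet normal 0.966 0.051 -0.254
outer loop
vertex -1.981 3.153 -3.165
vertex -1.944 3.636 -2.927
vertex -1.421 2.434 -1.176
endloop
endfacet
facet normal -0.451 0.421 -0.787
outer loop
vertex -1.944 3.636 -2.927
vertex -2.379 3.326 -2.844
vertex -2.342 3.81 -2.606
endloop
endfacet
facet normal 0.589 0.738 0.330
outer loop
vertex -1.944 3.636 -2.927
vertex -2.342 3.81 -2.606
vertex -1.421 2.434 -1.176
endloop
endfacet
facet normal -0.451 0.421 -0.787
outer loop
vertex -2.342 3.81 -2.606
vertex -2.379 3.326 -2.844
vertex -2.777 3.5 -2.523
endloop
endfacet
facet normal -0.280 0.595 0.753
outer loop
vertex -2.342 3.81 -2.606
vertex -2.777 3.5 -2.523
vertex -1.421 2.434 -1.176
endloop
endfacet
facet normal -0.451 0.421 -0.787
outer loop
vertex -2.777 3.5 -2.523
vertex -2.379 3.326 -2.844
vertex -2.813 3.016 -2.761
endloop
endfacet
facet normal -0.772 -0.234 0.592
outer loop
vertex -2.777 3.5 -2.523
vertex -2.813 3.016 -2.761
vertex -1.421 2.434 -1.176
endloop
endfacet
facet normal -0.451 0.421 -0.787
outer loop
vertex -2.813 3.016 -2.761
vertex -2.379 3.326 -2.844
vertex -2.415 2.843 -3.082
endloop
endfacet
facet normal -0.393 -0.919 0.008
outer loop
vertex -2.813 3.016 -2.761
vertex -2.415 2.843 -3.082
vertex -1.421 2.434 -1.176
endloop
endfacet
facet normal -0.451 0.421 -0.787
outer loop
vertex -2.415 2.843 -3.082
vertex -2.379 3.326 -2.844
vertex -1.981 3.153 -3.165
endloop
endfacet
facet normal 0.475 -0.776 -0.414
outer loop
vertex -2.415 2.843 -3.082
vertex -1.981 3.153 -3.165
vertex -1.421 2.434 -1.176
endloop
endfacet

endsolid


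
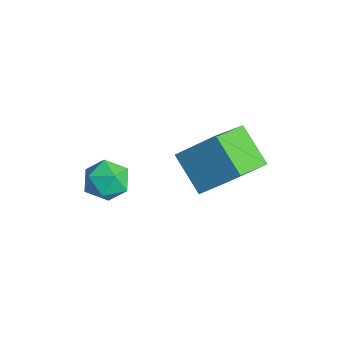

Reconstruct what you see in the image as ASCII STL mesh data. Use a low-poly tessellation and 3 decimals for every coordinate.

solid 
facet normal 0.095 0.471 0.877
outer loop
vertex -2.305 0.311 -1.631
vertex -2.762 -0.492 -1.15
vertex -1.728 -0.477 -1.27
endloop
endfacet
facet normal 0.622 0.653 0.432
outer loop
vertex -2.305 0.311 -1.631
vertex -1.728 -0.477 -1.27
vertex -1.518 -0.062 -2.201
endloop
endfacet
facet normal 0.328 0.932 -0.157
outer loop
vertex -2.305 0.311 -1.631
vertex -1.518 -0.062 -2.201
vertex -2.423 0.18 -2.657
endloop
endfacet
facet normal -0.382 0.921 -0.074
outer loop
vertex -2.305 0.311 -1.631
vertex -2.423 0.18 -2.657
vertex -3.191 -0.086 -2.007
endloop
endfacet
facet normal -0.525 0.637 0.565
outer loop
vertex -2.305 0.311 -1.631
vertex -3.191 -0.086 -2.007
vertex -2.762 -0.492 -1.15
endloop
endfacet
facet normal 0.968 0.057 0.244
outer loop
vertex -1.518 -0.062 -2.201
vertex -1.728 -0.477 -1.27
vertex -1.489 -1.094 -2.073
endloop
endfacet
facet normal 0.115 -0.236 0.965
outer loop
vertex -1.728 -0.477 -1.27
vertex -2.762 -0.492 -1.15
vertex -2.257 -1.36 -1.423
endloop
endfacet
facet normal -0.888 0.032 0.460
outer loop
vertex -2.762 -0.492 -1.15
vertex -3.191 -0.086 -2.007
vertex -3.162 -1.118 -1.879
endloop
endfacet
facet normal -0.655 0.492 -0.573
outer loop
vertex -3.191 -0.086 -2.007
vertex -2.423 0.18 -2.657
vertex -2.952 -0.703 -2.81
endloop
endfacet
facet normal 0.492 0.509 -0.707
outer loop
vertex -2.423 0.18 -2.657
vertex -1.518 -0.062 -2.201
vertex -1.918 -0.688 -2.93
endloop
endfacet
facet normal 0.382 -0.921 0.074
outer loop
vertex -2.375 -1.491 -2.449
vertex -1.489 -1.094 -2.073
vertex -2.257 -1.36 -1.423
endloop
endfacet
facet normal -0.328 -0.932 0.157
outer loop
vertex -2.375 -1.491 -2.449
vertex -2.257 -1.36 -1.423
vertex -3.162 -1.118 -1.879
endloop
endfacet
facet normal -0.622 -0.653 -0.432
outer loop
vertex -2.375 -1.491 -2.449
vertex -3.162 -1.118 -1.879
vertex -2.952 -0.703 -2.81
endloop
endfacet
facet normal -0.095 -0.471 -0.877
outer loop
vertex -2.375 -1.491 -2.449
vertex -2.952 -0.703 -2.81
vertex -1.918 -0.688 -2.93
endloop
endfacet
facet normal 0.525 -0.637 -0.565
outer loop
vertex -2.375 -1.491 -2.449
vertex -1.918 -0.688 -2.93
vertex -1.489 -1.094 -2.073
endloop
endfacet
facet normal 0.655 -0.492 0.573
outer loop
vertex -2.257 -1.36 -1.423
vertex -1.489 -1.094 -2.073
vertex -1.728 -0.477 -1.27
endloop
endfacet
facet normal -0.492 -0.509 0.707
outer loop
vertex -3.162 -1.118 -1.879
vertex -2.257 -1.36 -1.423
vertex -2.762 -0.492 -1.15
endloop
endfacet
facet normal -0.968 -0.057 -0.244
outer loop
vertex -2.952 -0.703 -2.81
vertex -3.162 -1.118 -1.879
vertex -3.191 -0.086 -2.007
endloop
endfacet
facet normal -0.115 0.236 -0.965
outer loop
vertex -1.918 -0.688 -2.93
vertex -2.952 -0.703 -2.81
vertex -2.423 0.18 -2.657
endloop
endfacet
facet normal 0.888 -0.032 -0.460
outer loop
vertex -1.489 -1.094 -2.073
vertex -1.918 -0.688 -2.93
vertex -1.518 -0.062 -2.201
endloop
endfacet
facet normal -0.773 -0.159 0.615
outer loop
vertex -0.11 3.001 1.297
vertex -1.048 4.607 0.534
vertex -1.049 1.737 -0.211
endloop
endfacet
facet normal 0.466 -0.799 0.379
outer loop
vertex 0.488 2.053 -1.434
vertex -0.11 3.001 1.297
vertex -1.049 1.737 -0.211
endloop
endfacet
facet normal -0.772 -0.159 0.615
outer loop
vertex -1.049 1.737 -0.211
vertex -1.048 4.607 0.534
vertex -1.987 3.343 -0.973
endloop
endfacet
facet normal -0.431 -0.580 -0.691
outer loop
vertex -1.987 3.343 -0.973
vertex 0.488 2.053 -1.434
vertex -1.049 1.737 -0.211
endloop
endfacet
facet normal 0.431 0.580 0.691
outer loop
vertex -0.11 3.001 1.297
vertex 0.489 4.923 -0.689
vertex -1.048 4.607 0.534
endloop
endfacet
facet normal 0.466 -0.799 0.379
outer loop
vertex 1.427 3.317 0.073
vertex -0.11 3.001 1.297
vertex 0.488 2.053 -1.434
endloop
endfacet
facet normal 0.431 0.580 0.691
outer loop
vertex 1.427 3.317 0.073
vertex 0.489 4.923 -0.689
vertex -0.11 3.001 1.297
endloop
endfacet
facet normal -0.466 0.799 -0.380
outer loop
vertex -1.048 4.607 0.534
vertex 0.489 4.923 -0.689
vertex -1.987 3.343 -0.973
endloop
endfacet
facet normal -0.431 -0.580 -0.691
outer loop
vertex -0.45 3.659 -2.197
vertex 0.488 2.053 -1.434
vertex -1.987 3.343 -0.973
endloop
endfacet
facet normal -0.466 0.799 -0.379
outer loop
vertex -1.987 3.343 -0.973
vertex 0.489 4.923 -0.689
vertex -0.45 3.659 -2.197
endloop
endfacet
facet normal 0.772 0.159 -0.615
outer loop
vertex -0.45 3.659 -2.197
vertex 1.427 3.317 0.073
vertex 0.488 2.053 -1.434
endloop
endfacet
facet normal 0.772 0.160 -0.615
outer loop
vertex 0.489 4.923 -0.689
vertex 1.427 3.317 0.073
vertex -0.45 3.659 -2.197
endloop
endfacet

endsolid


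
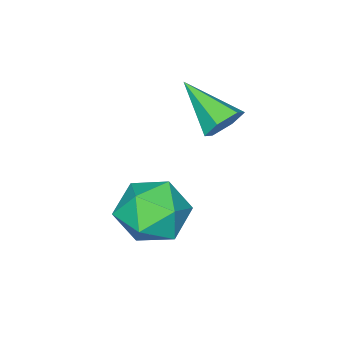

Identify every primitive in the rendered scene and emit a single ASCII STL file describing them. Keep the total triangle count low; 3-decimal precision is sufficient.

solid 
facet normal 0.055 0.869 -0.492
outer loop
vertex -2.977 0.083 1.525
vertex -3.629 0.239 1.727
vertex -3.085 0.429 2.124
endloop
endfacet
facet normal 0.920 -0.245 0.307
outer loop
vertex -2.977 0.083 1.525
vertex -3.085 0.429 2.124
vertex -3.731 -1.359 2.633
endloop
endfacet
facet normal 0.056 0.869 -0.492
outer loop
vertex -3.085 0.429 2.124
vertex -3.629 0.239 1.727
vertex -3.736 0.585 2.326
endloop
endfacet
facet normal 0.325 0.148 0.934
outer loop
vertex -3.085 0.429 2.124
vertex -3.736 0.585 2.326
vertex -3.731 -1.359 2.633
endloop
endfacet
facet normal 0.055 0.869 -0.492
outer loop
vertex -3.736 0.585 2.326
vertex -3.629 0.239 1.727
vertex -4.281 0.395 1.929
endloop
endfacet
facet normal -0.612 0.122 0.782
outer loop
vertex -3.736 0.585 2.326
vertex -4.281 0.395 1.929
vertex -3.731 -1.359 2.633
endloop
endfacet
facet normal 0.055 0.868 -0.493
outer loop
vertex -4.281 0.395 1.929
vertex -3.629 0.239 1.727
vertex -4.174 0.049 1.331
endloop
endfacet
facet normal -0.954 -0.298 0.002
outer loop
vertex -4.281 0.395 1.929
vertex -4.174 0.049 1.331
vertex -3.731 -1.359 2.633
endloop
endfacet
facet normal 0.055 0.869 -0.492
outer loop
vertex -4.174 0.049 1.331
vertex -3.629 0.239 1.727
vertex -3.522 -0.107 1.128
endloop
endfacet
facet normal -0.360 -0.692 -0.626
outer loop
vertex -4.174 0.049 1.331
vertex -3.522 -0.107 1.128
vertex -3.731 -1.359 2.633
endloop
endfacet
facet normal 0.055 0.869 -0.492
outer loop
vertex -3.522 -0.107 1.128
vertex -3.629 0.239 1.727
vertex -2.977 0.083 1.525
endloop
endfacet
facet normal 0.577 -0.666 -0.474
outer loop
vertex -3.522 -0.107 1.128
vertex -2.977 0.083 1.525
vertex -3.731 -1.359 2.633
endloop
endfacet
facet normal -0.930 0.127 0.345
outer loop
vertex -2.273 0.291 -0.993
vertex -2.437 -0.865 -1.011
vertex -2.012 -0.35 -0.053
endloop
endfacet
facet normal -0.499 0.645 0.579
outer loop
vertex -2.273 0.291 -0.993
vertex -2.012 -0.35 -0.053
vertex -1.296 0.507 -0.392
endloop
endfacet
facet normal -0.221 0.975 0.009
outer loop
vertex -2.273 0.291 -0.993
vertex -1.296 0.507 -0.392
vertex -1.279 0.522 -1.559
endloop
endfacet
facet normal -0.481 0.661 -0.576
outer loop
vertex -2.273 0.291 -0.993
vertex -1.279 0.522 -1.559
vertex -1.984 -0.325 -1.942
endloop
endfacet
facet normal -0.920 0.136 -0.368
outer loop
vertex -2.273 0.291 -0.993
vertex -1.984 -0.325 -1.942
vertex -2.437 -0.865 -1.011
endloop
endfacet
facet normal 0.036 0.341 0.939
outer loop
vertex -1.296 0.507 -0.392
vertex -2.012 -0.35 -0.053
vertex -0.856 -0.515 -0.038
endloop
endfacet
facet normal -0.661 -0.499 0.561
outer loop
vertex -2.012 -0.35 -0.053
vertex -2.437 -0.865 -1.011
vertex -1.561 -1.362 -0.421
endloop
endfacet
facet normal -0.644 -0.483 -0.593
outer loop
vertex -2.437 -0.865 -1.011
vertex -1.984 -0.325 -1.942
vertex -1.544 -1.347 -1.588
endloop
endfacet
facet normal 0.064 0.366 -0.928
outer loop
vertex -1.984 -0.325 -1.942
vertex -1.279 0.522 -1.559
vertex -0.828 -0.49 -1.927
endloop
endfacet
facet normal 0.484 0.875 0.018
outer loop
vertex -1.279 0.522 -1.559
vertex -1.296 0.507 -0.392
vertex -0.403 0.025 -0.969
endloop
endfacet
facet normal 0.481 -0.661 0.576
outer loop
vertex -0.567 -1.131 -0.987
vertex -0.856 -0.515 -0.038
vertex -1.561 -1.362 -0.421
endloop
endfacet
facet normal 0.221 -0.975 -0.009
outer loop
vertex -0.567 -1.131 -0.987
vertex -1.561 -1.362 -0.421
vertex -1.544 -1.347 -1.588
endloop
endfacet
facet normal 0.499 -0.645 -0.579
outer loop
vertex -0.567 -1.131 -0.987
vertex -1.544 -1.347 -1.588
vertex -0.828 -0.49 -1.927
endloop
endfacet
facet normal 0.930 -0.127 -0.345
outer loop
vertex -0.567 -1.131 -0.987
vertex -0.828 -0.49 -1.927
vertex -0.403 0.025 -0.969
endloop
endfacet
facet normal 0.920 -0.136 0.368
outer loop
vertex -0.567 -1.131 -0.987
vertex -0.403 0.025 -0.969
vertex -0.856 -0.515 -0.038
endloop
endfacet
facet normal -0.064 -0.366 0.928
outer loop
vertex -1.561 -1.362 -0.421
vertex -0.856 -0.515 -0.038
vertex -2.012 -0.35 -0.053
endloop
endfacet
facet normal -0.484 -0.875 -0.018
outer loop
vertex -1.544 -1.347 -1.588
vertex -1.561 -1.362 -0.421
vertex -2.437 -0.865 -1.011
endloop
endfacet
facet normal -0.036 -0.341 -0.939
outer loop
vertex -0.828 -0.49 -1.927
vertex -1.544 -1.347 -1.588
vertex -1.984 -0.325 -1.942
endloop
endfacet
facet normal 0.661 0.499 -0.561
outer loop
vertex -0.403 0.025 -0.969
vertex -0.828 -0.49 -1.927
vertex -1.279 0.522 -1.559
endloop
endfacet
facet normal 0.644 0.483 0.593
outer loop
vertex -0.856 -0.515 -0.038
vertex -0.403 0.025 -0.969
vertex -1.296 0.507 -0.392
endloop
endfacet

endsolid


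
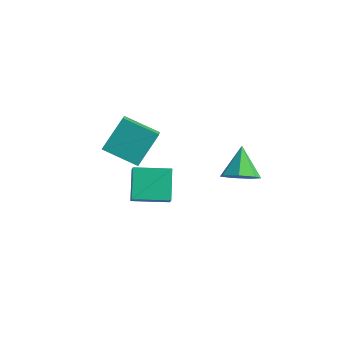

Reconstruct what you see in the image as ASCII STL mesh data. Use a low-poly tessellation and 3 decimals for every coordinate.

solid 
facet normal 0.394 -0.597 -0.699
outer loop
vertex 3.585 -0.362 -1.278
vertex 2.813 -1.03 -1.143
vertex 2.866 -0.233 -1.794
endloop
endfacet
facet normal 0.220 0.973 -0.064
outer loop
vertex 3.585 -0.362 -1.278
vertex 2.866 -0.233 -1.794
vertex 2.087 0.07 0.143
endloop
endfacet
facet normal 0.394 -0.597 -0.699
outer loop
vertex 2.866 -0.233 -1.794
vertex 2.813 -1.03 -1.143
vertex 2.107 -0.704 -1.819
endloop
endfacet
facet normal -0.491 0.809 -0.324
outer loop
vertex 2.866 -0.233 -1.794
vertex 2.107 -0.704 -1.819
vertex 2.087 0.07 0.143
endloop
endfacet
facet normal 0.394 -0.597 -0.699
outer loop
vertex 2.107 -0.704 -1.819
vertex 2.813 -1.03 -1.143
vertex 1.879 -1.421 -1.335
endloop
endfacet
facet normal -0.966 0.237 -0.103
outer loop
vertex 2.107 -0.704 -1.819
vertex 1.879 -1.421 -1.335
vertex 2.087 0.07 0.143
endloop
endfacet
facet normal 0.394 -0.598 -0.698
outer loop
vertex 1.879 -1.421 -1.335
vertex 2.813 -1.03 -1.143
vertex 2.354 -1.842 -0.706
endloop
endfacet
facet normal -0.847 -0.310 0.432
outer loop
vertex 1.879 -1.421 -1.335
vertex 2.354 -1.842 -0.706
vertex 2.087 0.07 0.143
endloop
endfacet
facet normal 0.394 -0.598 -0.698
outer loop
vertex 2.354 -1.842 -0.706
vertex 2.813 -1.03 -1.143
vertex 3.174 -1.652 -0.406
endloop
endfacet
facet normal -0.224 -0.421 0.879
outer loop
vertex 2.354 -1.842 -0.706
vertex 3.174 -1.652 -0.406
vertex 2.087 0.07 0.143
endloop
endfacet
facet normal 0.394 -0.598 -0.698
outer loop
vertex 3.174 -1.652 -0.406
vertex 2.813 -1.03 -1.143
vertex 3.722 -0.993 -0.661
endloop
endfacet
facet normal 0.435 -0.013 0.901
outer loop
vertex 3.174 -1.652 -0.406
vertex 3.722 -0.993 -0.661
vertex 2.087 0.07 0.143
endloop
endfacet
facet normal 0.395 -0.597 -0.698
outer loop
vertex 3.722 -0.993 -0.661
vertex 2.813 -1.03 -1.143
vertex 3.585 -0.362 -1.278
endloop
endfacet
facet normal 0.632 0.608 0.481
outer loop
vertex 3.722 -0.993 -0.661
vertex 3.585 -0.362 -1.278
vertex 2.087 0.07 0.143
endloop
endfacet
facet normal -0.758 -0.647 0.087
outer loop
vertex -1.673 -3.941 -3.315
vertex -2.528 -2.769 -2.057
vertex -2.064 -3.566 -3.93
endloop
endfacet
facet normal 0.445 -0.610 -0.655
outer loop
vertex -0.572 -2.291 -4.103
vertex -1.673 -3.941 -3.315
vertex -2.064 -3.566 -3.93
endloop
endfacet
facet normal -0.758 -0.647 0.087
outer loop
vertex -2.064 -3.566 -3.93
vertex -2.528 -2.769 -2.057
vertex -2.919 -2.394 -2.672
endloop
endfacet
facet normal -0.478 0.457 -0.750
outer loop
vertex -2.919 -2.394 -2.672
vertex -0.572 -2.291 -4.103
vertex -2.064 -3.566 -3.93
endloop
endfacet
facet normal 0.478 -0.457 0.750
outer loop
vertex -1.673 -3.941 -3.315
vertex -1.036 -1.494 -2.23
vertex -2.528 -2.769 -2.057
endloop
endfacet
facet normal 0.445 -0.610 -0.655
outer loop
vertex -0.181 -2.666 -3.488
vertex -1.673 -3.941 -3.315
vertex -0.572 -2.291 -4.103
endloop
endfacet
facet normal 0.478 -0.457 0.750
outer loop
vertex -0.181 -2.666 -3.488
vertex -1.036 -1.494 -2.23
vertex -1.673 -3.941 -3.315
endloop
endfacet
facet normal -0.445 0.610 0.655
outer loop
vertex -2.528 -2.769 -2.057
vertex -1.036 -1.494 -2.23
vertex -2.919 -2.394 -2.672
endloop
endfacet
facet normal -0.478 0.457 -0.750
outer loop
vertex -1.427 -1.119 -2.845
vertex -0.572 -2.291 -4.103
vertex -2.919 -2.394 -2.672
endloop
endfacet
facet normal -0.445 0.610 0.655
outer loop
vertex -2.919 -2.394 -2.672
vertex -1.036 -1.494 -2.23
vertex -1.427 -1.119 -2.845
endloop
endfacet
facet normal 0.758 0.647 -0.087
outer loop
vertex -1.427 -1.119 -2.845
vertex -0.181 -2.666 -3.488
vertex -0.572 -2.291 -4.103
endloop
endfacet
facet normal 0.758 0.647 -0.087
outer loop
vertex -1.036 -1.494 -2.23
vertex -0.181 -2.666 -3.488
vertex -1.427 -1.119 -2.845
endloop
endfacet
facet normal -0.866 -0.312 0.390
outer loop
vertex -3.487 -3.999 -0.305
vertex -3.341 -2.519 1.206
vertex -4.575 -2.581 -1.588
endloop
endfacet
facet normal -0.069 -0.698 -0.713
outer loop
vertex -2.799 -1.941 -2.386
vertex -3.487 -3.999 -0.305
vertex -4.575 -2.581 -1.588
endloop
endfacet
facet normal -0.866 -0.312 0.390
outer loop
vertex -4.575 -2.581 -1.588
vertex -3.341 -2.519 1.206
vertex -4.429 -1.101 -0.077
endloop
endfacet
facet normal -0.494 0.644 -0.583
outer loop
vertex -4.429 -1.101 -0.077
vertex -2.799 -1.941 -2.386
vertex -4.575 -2.581 -1.588
endloop
endfacet
facet normal 0.494 -0.644 0.583
outer loop
vertex -3.487 -3.999 -0.305
vertex -1.565 -1.879 0.408
vertex -3.341 -2.519 1.206
endloop
endfacet
facet normal -0.069 -0.698 -0.713
outer loop
vertex -1.711 -3.359 -1.103
vertex -3.487 -3.999 -0.305
vertex -2.799 -1.941 -2.386
endloop
endfacet
facet normal 0.494 -0.644 0.583
outer loop
vertex -1.711 -3.359 -1.103
vertex -1.565 -1.879 0.408
vertex -3.487 -3.999 -0.305
endloop
endfacet
facet normal 0.069 0.698 0.713
outer loop
vertex -3.341 -2.519 1.206
vertex -1.565 -1.879 0.408
vertex -4.429 -1.101 -0.077
endloop
endfacet
facet normal -0.494 0.644 -0.583
outer loop
vertex -2.653 -0.461 -0.875
vertex -2.799 -1.941 -2.386
vertex -4.429 -1.101 -0.077
endloop
endfacet
facet normal 0.069 0.698 0.713
outer loop
vertex -4.429 -1.101 -0.077
vertex -1.565 -1.879 0.408
vertex -2.653 -0.461 -0.875
endloop
endfacet
facet normal 0.866 0.312 -0.390
outer loop
vertex -2.653 -0.461 -0.875
vertex -1.711 -3.359 -1.103
vertex -2.799 -1.941 -2.386
endloop
endfacet
facet normal 0.866 0.312 -0.390
outer loop
vertex -1.565 -1.879 0.408
vertex -1.711 -3.359 -1.103
vertex -2.653 -0.461 -0.875
endloop
endfacet

endsolid


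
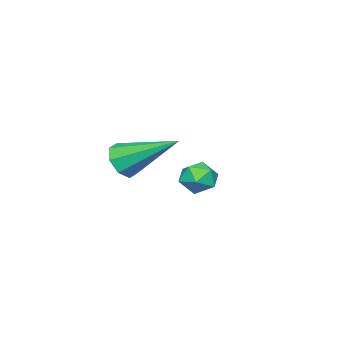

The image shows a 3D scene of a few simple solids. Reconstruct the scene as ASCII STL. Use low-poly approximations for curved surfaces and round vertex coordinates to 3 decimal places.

solid 
facet normal 0.184 -0.836 -0.516
outer loop
vertex 2.798 0.384 3.327
vertex 2.475 0.645 2.789
vertex 3.117 0.648 3.013
endloop
endfacet
facet normal 0.679 0.052 0.733
outer loop
vertex 2.798 0.384 3.327
vertex 3.117 0.648 3.013
vertex 2.105 2.335 3.831
endloop
endfacet
facet normal 0.184 -0.837 -0.515
outer loop
vertex 3.117 0.648 3.013
vertex 2.475 0.645 2.789
vertex 3.061 0.91 2.567
endloop
endfacet
facet normal 0.879 0.452 0.155
outer loop
vertex 3.117 0.648 3.013
vertex 3.061 0.91 2.567
vertex 2.105 2.335 3.831
endloop
endfacet
facet normal 0.183 -0.837 -0.515
outer loop
vertex 3.061 0.91 2.567
vertex 2.475 0.645 2.789
vertex 2.661 1.017 2.251
endloop
endfacet
facet normal 0.531 0.733 -0.424
outer loop
vertex 3.061 0.91 2.567
vertex 2.661 1.017 2.251
vertex 2.105 2.335 3.831
endloop
endfacet
facet normal 0.184 -0.837 -0.515
outer loop
vertex 2.661 1.017 2.251
vertex 2.475 0.645 2.789
vertex 2.153 0.906 2.25
endloop
endfacet
facet normal -0.158 0.730 -0.665
outer loop
vertex 2.661 1.017 2.251
vertex 2.153 0.906 2.25
vertex 2.105 2.335 3.831
endloop
endfacet
facet normal 0.184 -0.837 -0.515
outer loop
vertex 2.153 0.906 2.25
vertex 2.475 0.645 2.789
vertex 1.833 0.642 2.565
endloop
endfacet
facet normal -0.787 0.445 -0.426
outer loop
vertex 2.153 0.906 2.25
vertex 1.833 0.642 2.565
vertex 2.105 2.335 3.831
endloop
endfacet
facet normal 0.184 -0.837 -0.515
outer loop
vertex 1.833 0.642 2.565
vertex 2.475 0.645 2.789
vertex 1.89 0.38 3.011
endloop
endfacet
facet normal -0.987 0.045 0.152
outer loop
vertex 1.833 0.642 2.565
vertex 1.89 0.38 3.011
vertex 2.105 2.335 3.831
endloop
endfacet
facet normal 0.184 -0.837 -0.515
outer loop
vertex 1.89 0.38 3.011
vertex 2.475 0.645 2.789
vertex 2.289 0.273 3.327
endloop
endfacet
facet normal -0.641 -0.236 0.730
outer loop
vertex 1.89 0.38 3.011
vertex 2.289 0.273 3.327
vertex 2.105 2.335 3.831
endloop
endfacet
facet normal 0.183 -0.837 -0.516
outer loop
vertex 2.289 0.273 3.327
vertex 2.475 0.645 2.789
vertex 2.798 0.384 3.327
endloop
endfacet
facet normal 0.051 -0.233 0.971
outer loop
vertex 2.289 0.273 3.327
vertex 2.798 0.384 3.327
vertex 2.105 2.335 3.831
endloop
endfacet
facet normal -0.923 0.108 -0.370
outer loop
vertex -1.545 0.787 0.312
vertex -1.783 0.346 0.776
vertex -1.762 1.014 0.919
endloop
endfacet
facet normal -0.542 0.705 -0.457
outer loop
vertex -1.545 0.787 0.312
vertex -1.762 1.014 0.919
vertex -1.193 1.272 0.642
endloop
endfacet
facet normal 0.038 0.543 -0.839
outer loop
vertex -1.545 0.787 0.312
vertex -1.193 1.272 0.642
vertex -0.862 0.763 0.327
endloop
endfacet
facet normal 0.016 -0.154 -0.988
outer loop
vertex -1.545 0.787 0.312
vertex -0.862 0.763 0.327
vertex -1.226 0.191 0.41
endloop
endfacet
facet normal -0.577 -0.424 -0.698
outer loop
vertex -1.545 0.787 0.312
vertex -1.226 0.191 0.41
vertex -1.783 0.346 0.776
endloop
endfacet
facet normal -0.328 0.926 0.188
outer loop
vertex -1.193 1.272 0.642
vertex -1.762 1.014 0.919
vertex -1.214 1.129 1.31
endloop
endfacet
facet normal -0.944 -0.040 0.327
outer loop
vertex -1.762 1.014 0.919
vertex -1.783 0.346 0.776
vertex -1.578 0.557 1.393
endloop
endfacet
facet normal -0.385 -0.900 -0.205
outer loop
vertex -1.783 0.346 0.776
vertex -1.226 0.191 0.41
vertex -1.247 0.048 1.078
endloop
endfacet
facet normal 0.577 -0.465 -0.672
outer loop
vertex -1.226 0.191 0.41
vertex -0.862 0.763 0.327
vertex -0.678 0.306 0.801
endloop
endfacet
facet normal 0.612 0.664 -0.430
outer loop
vertex -0.862 0.763 0.327
vertex -1.193 1.272 0.642
vertex -0.657 0.974 0.944
endloop
endfacet
facet normal -0.016 0.154 0.988
outer loop
vertex -0.895 0.533 1.408
vertex -1.214 1.129 1.31
vertex -1.578 0.557 1.393
endloop
endfacet
facet normal -0.038 -0.543 0.839
outer loop
vertex -0.895 0.533 1.408
vertex -1.578 0.557 1.393
vertex -1.247 0.048 1.078
endloop
endfacet
facet normal 0.542 -0.705 0.457
outer loop
vertex -0.895 0.533 1.408
vertex -1.247 0.048 1.078
vertex -0.678 0.306 0.801
endloop
endfacet
facet normal 0.923 -0.108 0.370
outer loop
vertex -0.895 0.533 1.408
vertex -0.678 0.306 0.801
vertex -0.657 0.974 0.944
endloop
endfacet
facet normal 0.577 0.424 0.698
outer loop
vertex -0.895 0.533 1.408
vertex -0.657 0.974 0.944
vertex -1.214 1.129 1.31
endloop
endfacet
facet normal -0.577 0.465 0.672
outer loop
vertex -1.578 0.557 1.393
vertex -1.214 1.129 1.31
vertex -1.762 1.014 0.919
endloop
endfacet
facet normal -0.612 -0.664 0.430
outer loop
vertex -1.247 0.048 1.078
vertex -1.578 0.557 1.393
vertex -1.783 0.346 0.776
endloop
endfacet
facet normal 0.328 -0.926 -0.188
outer loop
vertex -0.678 0.306 0.801
vertex -1.247 0.048 1.078
vertex -1.226 0.191 0.41
endloop
endfacet
facet normal 0.944 0.040 -0.327
outer loop
vertex -0.657 0.974 0.944
vertex -0.678 0.306 0.801
vertex -0.862 0.763 0.327
endloop
endfacet
facet normal 0.385 0.900 0.205
outer loop
vertex -1.214 1.129 1.31
vertex -0.657 0.974 0.944
vertex -1.193 1.272 0.642
endloop
endfacet

endsolid


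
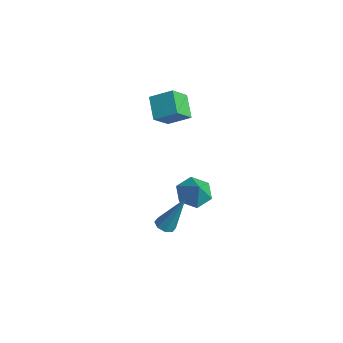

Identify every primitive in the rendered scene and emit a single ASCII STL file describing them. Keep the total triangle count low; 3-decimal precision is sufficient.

solid 
facet normal -0.262 -0.334 -0.905
outer loop
vertex 3.734 -0.004 -1.323
vertex 3.301 0.284 -1.304
vertex 3.787 0.361 -1.473
endloop
endfacet
facet normal 0.990 -0.140 0.008
outer loop
vertex 3.734 -0.004 -1.323
vertex 3.787 0.361 -1.473
vertex 3.859 0.996 0.624
endloop
endfacet
facet normal -0.262 -0.334 -0.906
outer loop
vertex 3.787 0.361 -1.473
vertex 3.301 0.284 -1.304
vertex 3.556 0.681 -1.524
endloop
endfacet
facet normal 0.810 0.553 -0.195
outer loop
vertex 3.787 0.361 -1.473
vertex 3.556 0.681 -1.524
vertex 3.859 0.996 0.624
endloop
endfacet
facet normal -0.260 -0.335 -0.906
outer loop
vertex 3.556 0.681 -1.524
vertex 3.301 0.284 -1.304
vertex 3.175 0.768 -1.447
endloop
endfacet
facet normal 0.187 0.968 -0.168
outer loop
vertex 3.556 0.681 -1.524
vertex 3.175 0.768 -1.447
vertex 3.859 0.996 0.624
endloop
endfacet
facet normal -0.261 -0.335 -0.905
outer loop
vertex 3.175 0.768 -1.447
vertex 3.301 0.284 -1.304
vertex 2.869 0.572 -1.286
endloop
endfacet
facet normal -0.510 0.857 0.074
outer loop
vertex 3.175 0.768 -1.447
vertex 2.869 0.572 -1.286
vertex 3.859 0.996 0.624
endloop
endfacet
facet normal -0.261 -0.334 -0.906
outer loop
vertex 2.869 0.572 -1.286
vertex 3.301 0.284 -1.304
vertex 2.816 0.207 -1.136
endloop
endfacet
facet normal -0.875 0.287 0.390
outer loop
vertex 2.869 0.572 -1.286
vertex 2.816 0.207 -1.136
vertex 3.859 0.996 0.624
endloop
endfacet
facet normal -0.260 -0.335 -0.905
outer loop
vertex 2.816 0.207 -1.136
vertex 3.301 0.284 -1.304
vertex 3.047 -0.113 -1.084
endloop
endfacet
facet normal -0.695 -0.405 0.594
outer loop
vertex 2.816 0.207 -1.136
vertex 3.047 -0.113 -1.084
vertex 3.859 0.996 0.624
endloop
endfacet
facet normal -0.262 -0.334 -0.905
outer loop
vertex 3.047 -0.113 -1.084
vertex 3.301 0.284 -1.304
vertex 3.428 -0.2 -1.162
endloop
endfacet
facet normal -0.071 -0.821 0.567
outer loop
vertex 3.047 -0.113 -1.084
vertex 3.428 -0.2 -1.162
vertex 3.859 0.996 0.624
endloop
endfacet
facet normal -0.262 -0.334 -0.905
outer loop
vertex 3.428 -0.2 -1.162
vertex 3.301 0.284 -1.304
vertex 3.734 -0.004 -1.323
endloop
endfacet
facet normal 0.625 -0.710 0.324
outer loop
vertex 3.428 -0.2 -1.162
vertex 3.734 -0.004 -1.323
vertex 3.859 0.996 0.624
endloop
endfacet
facet normal -0.611 -0.620 -0.493
outer loop
vertex -0.409 2.049 2.718
vertex -1.431 2.468 3.458
vertex -0.658 2.991 1.841
endloop
endfacet
facet normal 0.769 -0.315 -0.556
outer loop
vertex 0.111 3.772 2.462
vertex -0.409 2.049 2.718
vertex -0.658 2.991 1.841
endloop
endfacet
facet normal -0.611 -0.620 -0.492
outer loop
vertex -0.658 2.991 1.841
vertex -1.431 2.468 3.458
vertex -1.68 3.409 2.582
endloop
endfacet
facet normal -0.191 0.719 -0.668
outer loop
vertex -1.68 3.409 2.582
vertex 0.111 3.772 2.462
vertex -0.658 2.991 1.841
endloop
endfacet
facet normal 0.190 -0.719 0.669
outer loop
vertex -0.409 2.049 2.718
vertex -0.662 3.249 4.079
vertex -1.431 2.468 3.458
endloop
endfacet
facet normal 0.769 -0.315 -0.557
outer loop
vertex 0.36 2.831 3.338
vertex -0.409 2.049 2.718
vertex 0.111 3.772 2.462
endloop
endfacet
facet normal 0.191 -0.718 0.669
outer loop
vertex 0.36 2.831 3.338
vertex -0.662 3.249 4.079
vertex -0.409 2.049 2.718
endloop
endfacet
facet normal -0.769 0.315 0.557
outer loop
vertex -1.431 2.468 3.458
vertex -0.662 3.249 4.079
vertex -1.68 3.409 2.582
endloop
endfacet
facet normal -0.190 0.718 -0.669
outer loop
vertex -0.911 4.191 3.202
vertex 0.111 3.772 2.462
vertex -1.68 3.409 2.582
endloop
endfacet
facet normal -0.769 0.315 0.557
outer loop
vertex -1.68 3.409 2.582
vertex -0.662 3.249 4.079
vertex -0.911 4.191 3.202
endloop
endfacet
facet normal 0.611 0.620 0.492
outer loop
vertex -0.911 4.191 3.202
vertex 0.36 2.831 3.338
vertex 0.111 3.772 2.462
endloop
endfacet
facet normal 0.611 0.620 0.493
outer loop
vertex -0.662 3.249 4.079
vertex 0.36 2.831 3.338
vertex -0.911 4.191 3.202
endloop
endfacet
facet normal -0.567 0.155 -0.809
outer loop
vertex 0.751 4.519 -3.311
vertex 0.143 3.918 -3.0
vertex 0.067 4.797 -2.778
endloop
endfacet
facet normal 0.587 0.714 0.381
outer loop
vertex 0.751 4.519 -3.311
vertex 0.067 4.797 -2.778
vertex 0.857 3.722 -1.98
endloop
endfacet
facet normal -0.567 0.155 -0.809
outer loop
vertex 0.067 4.797 -2.778
vertex 0.143 3.918 -3.0
vertex -0.541 4.196 -2.467
endloop
endfacet
facet normal -0.107 0.540 0.834
outer loop
vertex 0.067 4.797 -2.778
vertex -0.541 4.196 -2.467
vertex 0.857 3.722 -1.98
endloop
endfacet
facet normal -0.568 0.154 -0.809
outer loop
vertex -0.541 4.196 -2.467
vertex 0.143 3.918 -3.0
vertex -0.465 3.316 -2.688
endloop
endfacet
facet normal -0.394 -0.256 0.883
outer loop
vertex -0.541 4.196 -2.467
vertex -0.465 3.316 -2.688
vertex 0.857 3.722 -1.98
endloop
endfacet
facet normal -0.568 0.155 -0.808
outer loop
vertex -0.465 3.316 -2.688
vertex 0.143 3.918 -3.0
vertex 0.218 3.038 -3.221
endloop
endfacet
facet normal 0.014 -0.879 0.477
outer loop
vertex -0.465 3.316 -2.688
vertex 0.218 3.038 -3.221
vertex 0.857 3.722 -1.98
endloop
endfacet
facet normal -0.567 0.155 -0.809
outer loop
vertex 0.218 3.038 -3.221
vertex 0.143 3.918 -3.0
vertex 0.826 3.64 -3.532
endloop
endfacet
facet normal 0.709 -0.704 0.023
outer loop
vertex 0.218 3.038 -3.221
vertex 0.826 3.64 -3.532
vertex 0.857 3.722 -1.98
endloop
endfacet
facet normal -0.567 0.155 -0.809
outer loop
vertex 0.826 3.64 -3.532
vertex 0.143 3.918 -3.0
vertex 0.751 4.519 -3.311
endloop
endfacet
facet normal 0.996 0.091 -0.025
outer loop
vertex 0.826 3.64 -3.532
vertex 0.751 4.519 -3.311
vertex 0.857 3.722 -1.98
endloop
endfacet

endsolid
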